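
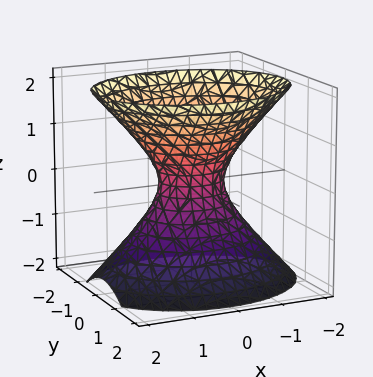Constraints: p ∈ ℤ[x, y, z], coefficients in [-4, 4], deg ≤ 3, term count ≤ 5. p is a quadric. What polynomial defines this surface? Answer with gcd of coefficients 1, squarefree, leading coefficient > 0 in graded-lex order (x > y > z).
1. Degree: one connected sheet with a waist; a quadric, so deg p = 2.
2. Symmetries: the x ↦ −x reflection is a symmetry, so x appears only in even powers; mirror symmetry z ↦ −z ⇒ only even powers of z; mirror symmetry y ↦ −y ⇒ only even powers of y.
3. From the visible intercepts: it misses every integer gridline on the z-axis.
4. Putting this together gives p.

2*x^2 + 3*y^2 - 2*z^2 - 1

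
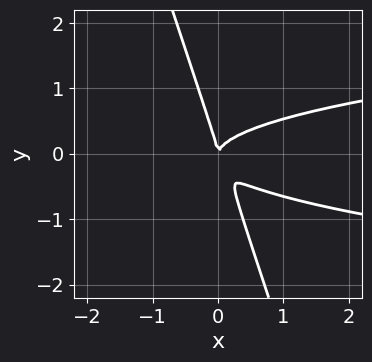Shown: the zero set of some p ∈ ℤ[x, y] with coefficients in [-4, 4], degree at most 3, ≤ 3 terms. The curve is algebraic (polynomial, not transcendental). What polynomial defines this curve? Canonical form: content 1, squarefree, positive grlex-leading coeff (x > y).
(a) The degree is 3 — a generic line meets the curve in up to 3 points.
(b) From the visible intercepts: it meets the y-axis at y = 0 (among the integer gridlines); one x-axis crossing is at x = 0.
(c) Solving for integer coefficients yields p as stated.

3*x*y^2 + y^3 - x^2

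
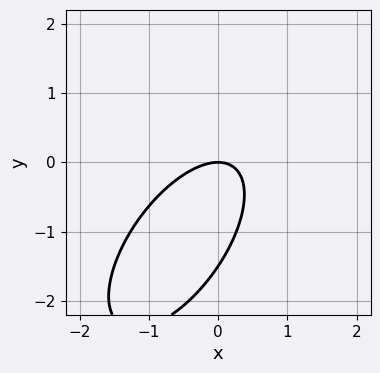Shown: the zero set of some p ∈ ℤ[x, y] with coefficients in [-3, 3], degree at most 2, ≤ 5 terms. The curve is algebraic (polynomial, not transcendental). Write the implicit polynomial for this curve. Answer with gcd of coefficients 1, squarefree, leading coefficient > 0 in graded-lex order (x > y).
(a) Degree: no degree-1 curve has this shape, so deg p = 2.
(b) Observable constraints: one y-axis crossing is at y = 0; it crosses the x-axis at the gridline x = 0.
(c) The integer polynomial consistent with all of this is the stated p.

3*x^2 - 3*x*y + 2*y^2 + 3*y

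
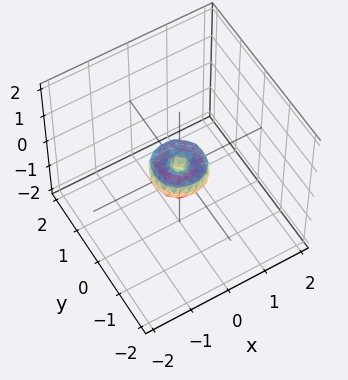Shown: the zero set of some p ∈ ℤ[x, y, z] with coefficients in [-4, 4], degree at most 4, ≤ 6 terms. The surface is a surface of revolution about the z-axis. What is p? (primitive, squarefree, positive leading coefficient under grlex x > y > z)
First, the degree is 4 — the shape is more complex than any degree-3 surface.
Next, symmetries: rotational symmetry about the z-axis ⇒ p depends on x, y only through x² + y².
Next, from the visible intercepts: it meets the y-axis at y = 0 (among the integer gridlines); a circular section at z = 0 has radius between 0 and 1.
Finally, fitting integer coefficients to these (and the overall shape) gives p.

2*x^4 + 4*x^2*y^2 + 2*y^4 - x^2 - y^2 + z^2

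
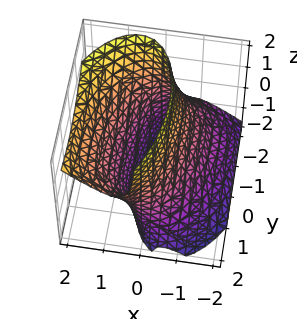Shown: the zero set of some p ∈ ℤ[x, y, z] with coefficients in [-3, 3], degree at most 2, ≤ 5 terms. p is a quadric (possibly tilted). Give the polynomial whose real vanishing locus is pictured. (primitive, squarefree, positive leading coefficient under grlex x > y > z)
3*x^2 - x*y - 3*x*z + y^2 - 3

1. The degree is 2 — no degree-1 surface has this shape.
2. Against the integer gridlines: the surface avoids every integer z-axis point in the box; the x-axis gridline crossings are at x ∈ {-1, 1}.
3. Assembling these constraints gives the stated polynomial.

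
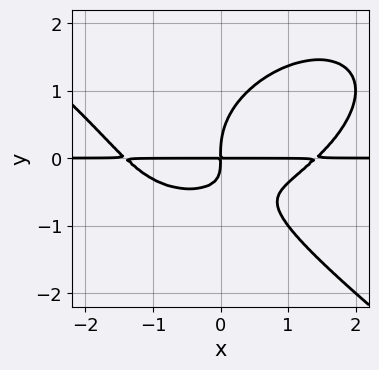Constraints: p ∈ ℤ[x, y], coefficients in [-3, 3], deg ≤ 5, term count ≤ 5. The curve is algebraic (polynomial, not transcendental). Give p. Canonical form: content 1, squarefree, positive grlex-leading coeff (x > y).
deg p = 4.
Checking where it meets the axes: the visible x-axis segment lies entirely on the curve.
Together with the visible shape, these determine p as stated.

x^3*y + 2*y^4 - 3*x*y^2 - 2*x*y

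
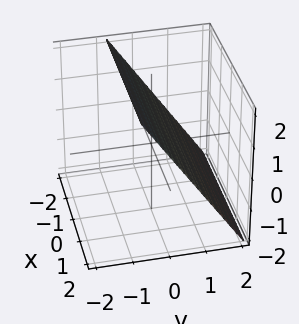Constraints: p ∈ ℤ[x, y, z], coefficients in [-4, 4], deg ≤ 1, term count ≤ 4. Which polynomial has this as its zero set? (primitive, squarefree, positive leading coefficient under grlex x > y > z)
3*y + 2*z - 2

(a) deg p = 1.
(b) Reading off the gridlines: it misses every integer gridline on the x-axis; one z-axis crossing is at z = 1.
(c) Fitting integer coefficients to these (and the overall shape) gives p.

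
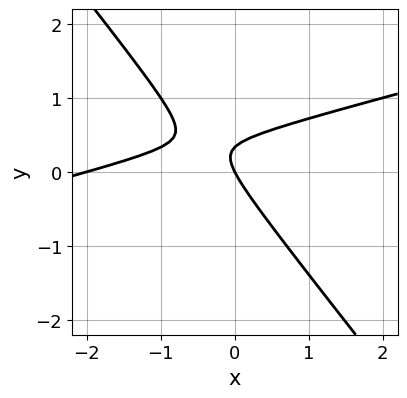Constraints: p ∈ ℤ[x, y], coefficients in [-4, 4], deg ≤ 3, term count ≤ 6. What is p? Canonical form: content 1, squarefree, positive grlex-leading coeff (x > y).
x^2 - 3*x*y - 3*y^2 + 2*x + y

1. Degree: a generic line meets the curve in up to 2 points, so deg p = 2.
2. Reading off the gridlines: among the integer gridlines, it crosses the x-axis at x ∈ {-2, 0}; it meets the y-axis at y = 0 (among the integer gridlines).
3. Together with the visible shape, these determine p as stated.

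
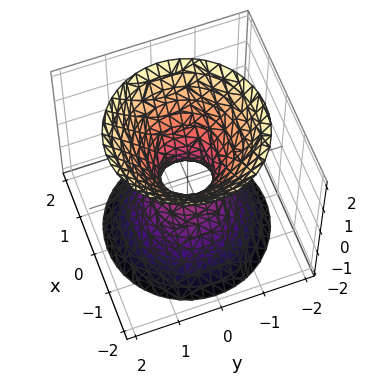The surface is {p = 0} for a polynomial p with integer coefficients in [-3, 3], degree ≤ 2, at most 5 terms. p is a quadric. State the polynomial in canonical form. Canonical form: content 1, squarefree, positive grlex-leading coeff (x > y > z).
First, degree: an hourglass — one-sheet hyperboloid; a quadric, so deg p = 2.
Next, symmetry: the z-axis is an axis of rotation, so x and y enter only as x² + y²; it's symmetric under z → −z, forcing even powers of z.
Then, from the axis intercepts and sections: the surface avoids every integer z-axis point in the box; a circular section at z = -1 has radius exactly 1.
Finally, solving for integer coefficients yields p as stated.

3*x^2 + 3*y^2 - 2*z^2 - 1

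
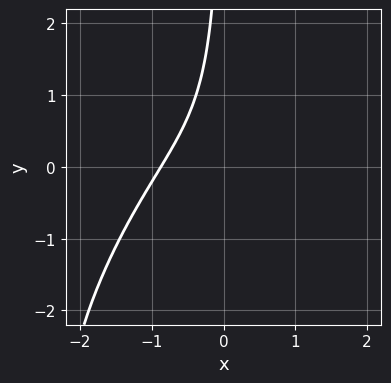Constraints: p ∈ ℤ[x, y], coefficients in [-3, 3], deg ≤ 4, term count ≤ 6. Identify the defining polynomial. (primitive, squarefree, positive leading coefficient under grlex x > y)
3*x^3 - 2*x^2*y + x*y^2 + 3*x*y + 2

First, deg p = 3. The shape is more complex than any degree-2 curve.
Next, observable constraints: no y-intercept at any integer in the box.
Finally, putting this together gives p.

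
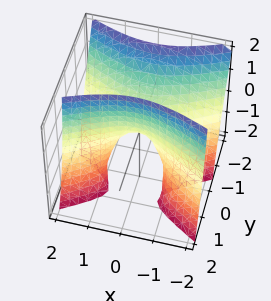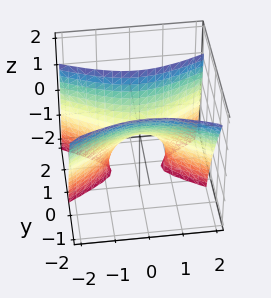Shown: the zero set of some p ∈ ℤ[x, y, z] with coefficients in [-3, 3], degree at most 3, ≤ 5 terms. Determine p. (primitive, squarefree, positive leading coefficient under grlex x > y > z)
x^2 - 3*y^2 - 2*y*z + z

1. Degree: the shape is more complex than any degree-1 surface, so deg p = 2.
2. Checking where it meets the axes: it meets the z-axis at z = 0 (among the integer gridlines); it crosses the y-axis at the gridline y = 0; it meets the x-axis at x = 0 (among the integer gridlines).
3. Together with the visible shape, these determine p as stated.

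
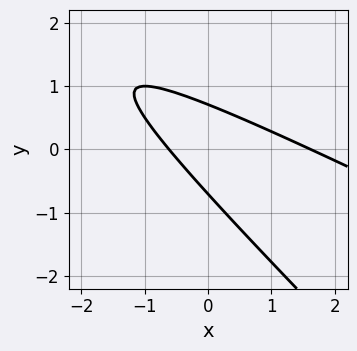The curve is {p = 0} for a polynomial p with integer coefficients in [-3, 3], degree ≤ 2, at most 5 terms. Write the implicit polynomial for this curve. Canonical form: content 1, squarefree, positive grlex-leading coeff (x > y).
x^2 + 3*x*y + 2*y^2 - x - 1

1. Degree: a generic line meets the curve in up to 2 points, so deg p = 2.
2. Putting this together gives p.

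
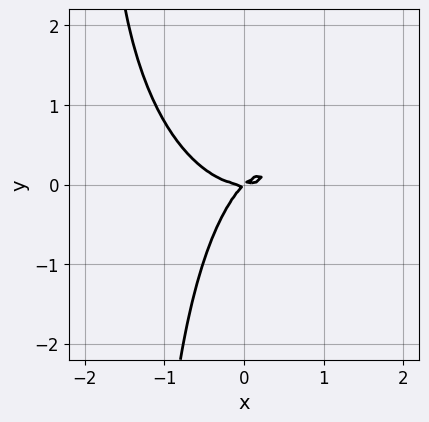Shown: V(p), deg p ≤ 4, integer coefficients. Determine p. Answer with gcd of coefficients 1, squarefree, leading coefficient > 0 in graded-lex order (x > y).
Degree: a generic line meets the curve in up to 3 points, so deg p = 3.
From the axis intercepts and sections: it meets the x-axis at x = 0 (among the integer gridlines); it crosses the y-axis at the gridline y = 0.
Putting this together gives p.

3*x^3 + 2*x*y^2 - 3*x*y + 3*y^2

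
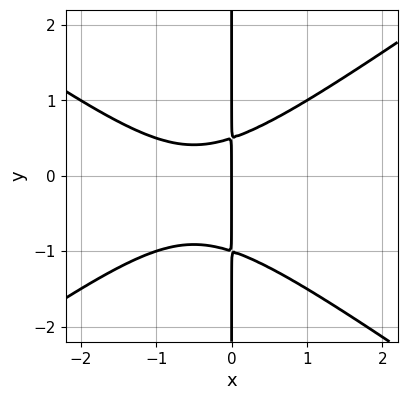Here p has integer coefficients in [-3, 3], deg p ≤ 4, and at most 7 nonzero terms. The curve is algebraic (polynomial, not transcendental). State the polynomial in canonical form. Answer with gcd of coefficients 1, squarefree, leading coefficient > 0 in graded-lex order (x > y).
x^3 - 2*x*y^2 + x^2 - x*y + x

First, degree: a generic line meets the curve in up to 3 points, so deg p = 3.
Then, observable constraints: one x-axis crossing is at x = 0; every point of the y-axis in the box is on the curve.
Finally, these observations pin down the coefficients.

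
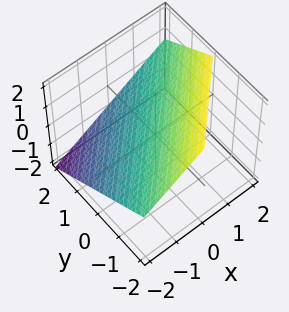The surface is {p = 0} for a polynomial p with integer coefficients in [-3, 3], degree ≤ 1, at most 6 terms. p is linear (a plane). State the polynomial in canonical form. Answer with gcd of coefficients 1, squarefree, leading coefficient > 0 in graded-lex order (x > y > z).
1. Degree: the surface is flat (a plane), so deg p = 1.
2. Against the integer gridlines: it crosses the x-axis at the gridline x = -1; it meets the y-axis at y = 1 (among the integer gridlines).
3. Assembling these constraints gives the stated polynomial.

2*x - 2*y - 3*z + 2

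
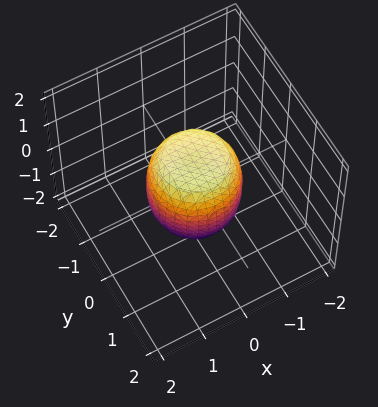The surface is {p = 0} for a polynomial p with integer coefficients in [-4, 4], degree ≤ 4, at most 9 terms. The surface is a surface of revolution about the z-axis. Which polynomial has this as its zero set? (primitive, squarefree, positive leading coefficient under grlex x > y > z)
2*x^4 + 4*x^2*y^2 + 2*y^4 - x^2 - y^2 + z^2 - 1

deg p = 4. A generic line meets the surface in up to 4 points.
By symmetry, the surface is invariant under rotation about z: p = q(x² + y², z).
Reading off the gridlines: among the integer gridlines, it crosses the y-axis at y ∈ {-1, 1}; a circular section at z = 0 has radius exactly 1; among the integer gridlines, it crosses the x-axis at x ∈ {-1, 1}.
These observations pin down the coefficients. Check: (0, 0, 1) on the z-axis lies on the surface, and p(0, 0, 1) = 0. ✓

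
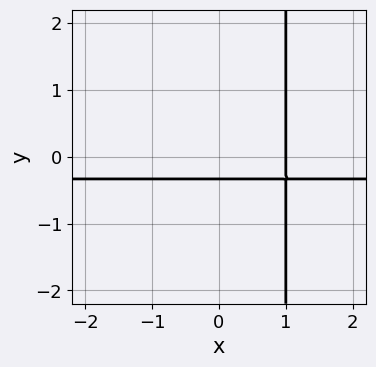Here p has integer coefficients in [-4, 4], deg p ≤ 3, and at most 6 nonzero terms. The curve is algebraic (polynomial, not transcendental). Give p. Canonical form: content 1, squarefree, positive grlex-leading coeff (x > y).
(a) The degree is 2 — the shape is more complex than any degree-1 curve.
(b) From the visible intercepts: it crosses the x-axis at the gridline x = 1.
(c) Assembling these constraints gives the stated polynomial.

3*x*y + x - 3*y - 1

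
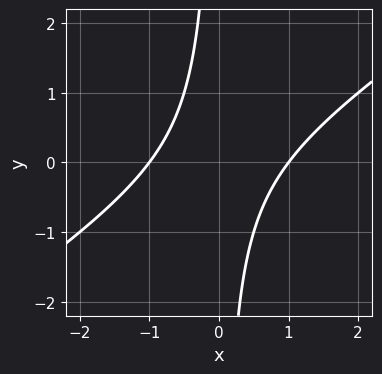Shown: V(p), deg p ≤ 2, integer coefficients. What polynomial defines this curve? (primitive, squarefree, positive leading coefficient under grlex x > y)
(a) The degree is 2 — a generic line meets the curve in up to 2 points.
(b) Checking where it meets the axes: no y-intercept at any integer in the box; among the integer gridlines, it crosses the x-axis at x ∈ {-1, 1}.
(c) Matching integer coefficients to the picture gives p.

2*x^2 - 3*x*y - 2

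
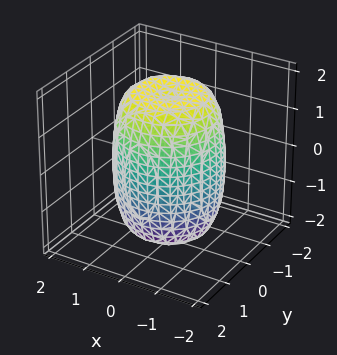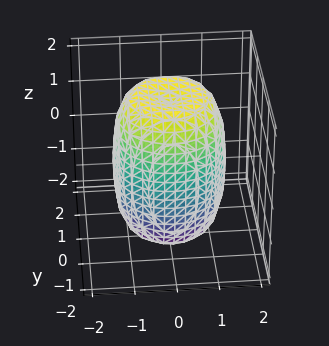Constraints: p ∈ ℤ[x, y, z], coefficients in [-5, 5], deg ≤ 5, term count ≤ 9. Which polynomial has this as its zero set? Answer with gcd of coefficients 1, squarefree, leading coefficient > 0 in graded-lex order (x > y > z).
2*x^4 + 4*x^2*y^2 + 2*y^4 - 2*x^2 - 2*y^2 + z^2 - 3

The degree is 4 — the shape is more complex than any degree-3 surface.
Symmetries: rotational symmetry about the z-axis ⇒ p depends on x, y only through x² + y².
From the visible intercepts: a circular section at z = 1 has radius between 1 and 2.
Solving for integer coefficients yields p as stated.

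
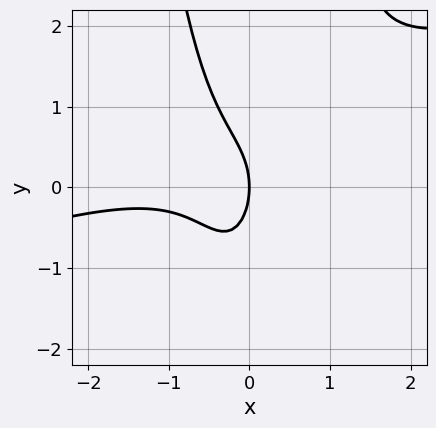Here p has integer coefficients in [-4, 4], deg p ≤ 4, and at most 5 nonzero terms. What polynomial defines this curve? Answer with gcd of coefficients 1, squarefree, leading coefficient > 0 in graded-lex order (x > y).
deg p = 3.
Checking where it meets the axes: it meets the x-axis at x = 0 (among the integer gridlines); it meets the y-axis at y = 0 (among the integer gridlines).
Fitting integer coefficients to these (and the overall shape) gives p.

x^3 - 3*x^2*y + 2*x^2 + y^2 + 2*x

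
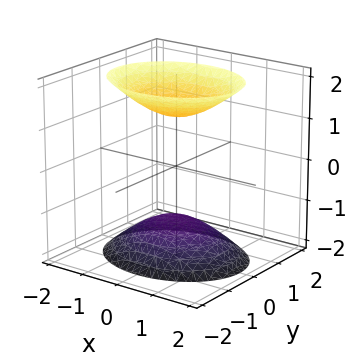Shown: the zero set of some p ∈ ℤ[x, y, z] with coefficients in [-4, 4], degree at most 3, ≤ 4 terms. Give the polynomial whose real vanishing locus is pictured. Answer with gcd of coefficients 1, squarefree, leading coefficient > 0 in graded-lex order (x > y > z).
2*x^2 + 3*y^2 - 2*z^2 + 3

There are 2 components. They look like related sheets of one shape, so recover p as a whole.
The degree is 2 — two separate bowl-shaped sheets opening away from each other; a quadric.
Symmetries: the z ↦ −z reflection is a symmetry, so z appears only in even powers; mirror symmetry y ↦ −y ⇒ only even powers of y; the x ↦ −x reflection is a symmetry, so x appears only in even powers.
Checking where it meets the axes: it misses every integer gridline on the x-axis; no y-intercept at any integer in the box.
Putting this together gives p.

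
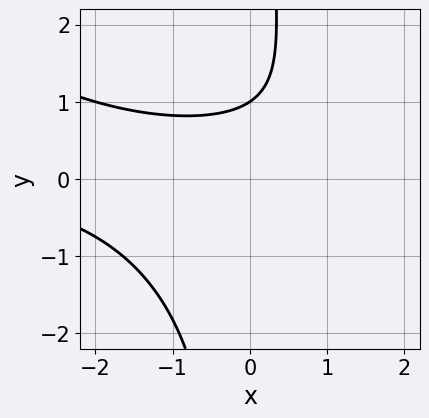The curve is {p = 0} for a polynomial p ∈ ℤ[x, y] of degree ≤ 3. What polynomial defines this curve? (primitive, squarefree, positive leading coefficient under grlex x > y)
x^2*y + 2*x*y^2 - 3*y + 3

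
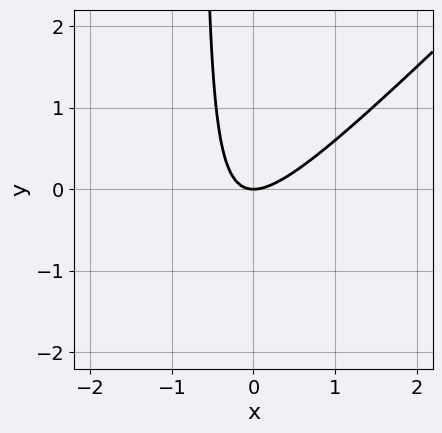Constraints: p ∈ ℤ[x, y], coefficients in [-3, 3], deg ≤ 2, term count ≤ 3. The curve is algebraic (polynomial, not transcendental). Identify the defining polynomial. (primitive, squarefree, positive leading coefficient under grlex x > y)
3*x^2 - 3*x*y - 2*y

(a) The degree is 2 — the shape is more complex than any degree-1 curve.
(b) From the axis intercepts and sections: one y-axis crossing is at y = 0; one x-axis crossing is at x = 0.
(c) These observations pin down the coefficients.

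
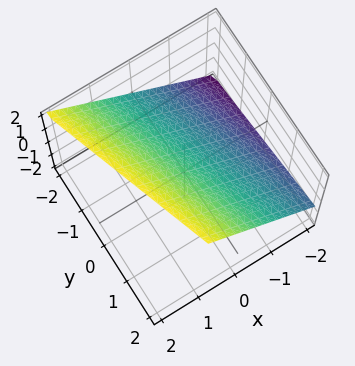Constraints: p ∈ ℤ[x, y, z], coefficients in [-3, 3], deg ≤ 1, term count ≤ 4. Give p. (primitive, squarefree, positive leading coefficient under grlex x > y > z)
(a) The degree is 1 — every cross-section is a straight line — this is a plane.
(b) Observable constraints: it crosses the y-axis at the gridline y = -2.
(c) Assembling these constraints gives the stated polynomial.

3*x + y - 3*z + 2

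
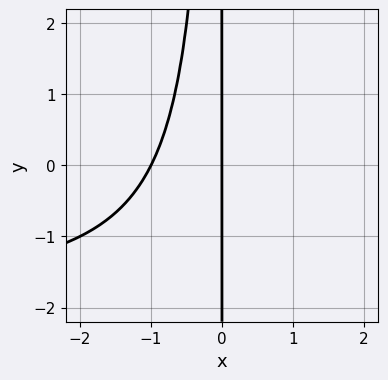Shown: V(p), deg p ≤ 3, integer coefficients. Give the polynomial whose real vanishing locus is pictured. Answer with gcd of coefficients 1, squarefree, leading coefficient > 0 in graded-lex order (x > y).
x^2*y + 2*x^2 + 2*x

(a) deg p = 3. No degree-2 curve has this shape.
(b) From the axis intercepts and sections: the x-axis gridline crossings are at x ∈ {-1, 0}; the visible y-axis segment lies entirely on the curve.
(c) These observations pin down the coefficients.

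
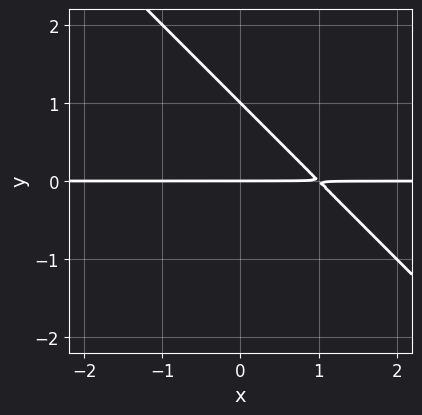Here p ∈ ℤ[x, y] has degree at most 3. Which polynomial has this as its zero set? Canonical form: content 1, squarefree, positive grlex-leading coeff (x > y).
x*y + y^2 - y

Degree: a generic line meets the curve in up to 2 points, so deg p = 2.
From the axis intercepts and sections: among the integer gridlines, it crosses the y-axis at y ∈ {0, 1}; every point of the x-axis in the box is on the curve.
Together with the visible shape, these determine p as stated.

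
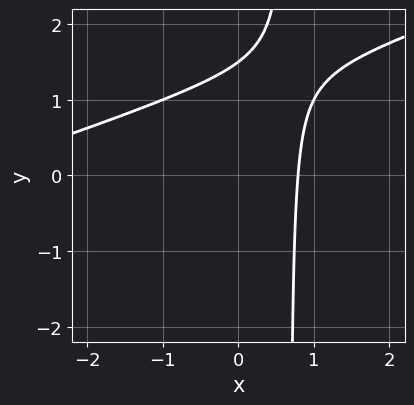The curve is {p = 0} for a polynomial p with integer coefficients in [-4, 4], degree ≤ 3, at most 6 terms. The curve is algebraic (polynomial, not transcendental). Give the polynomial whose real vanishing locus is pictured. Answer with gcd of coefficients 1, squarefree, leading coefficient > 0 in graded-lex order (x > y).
x^2 - 3*x*y + 3*x + 2*y - 3

(a) The degree is 2 — a generic line meets the curve in up to 2 points.
(b) Putting this together gives p.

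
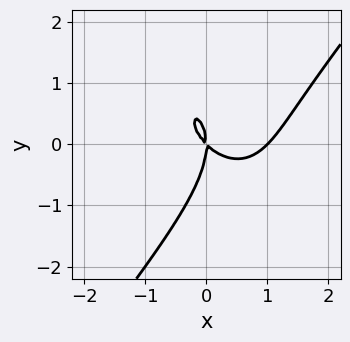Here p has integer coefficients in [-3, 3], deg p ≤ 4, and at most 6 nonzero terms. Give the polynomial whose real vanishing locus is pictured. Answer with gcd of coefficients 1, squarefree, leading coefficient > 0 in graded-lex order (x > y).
2*x^3 - y^3 - 2*x^2 - 2*x*y

1. deg p = 3. A generic line meets the curve in up to 3 points.
2. Against the integer gridlines: one y-axis crossing is at y = 0; among the integer gridlines, it crosses the x-axis at x ∈ {0, 1}.
3. Solving for integer coefficients yields p as stated.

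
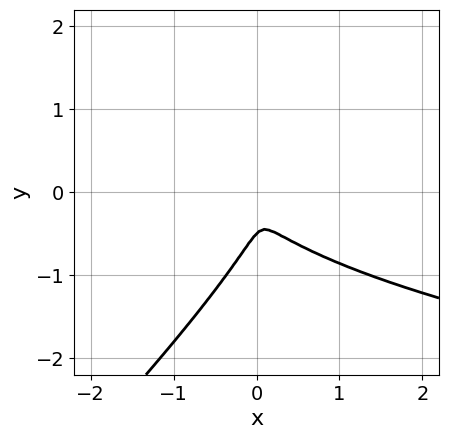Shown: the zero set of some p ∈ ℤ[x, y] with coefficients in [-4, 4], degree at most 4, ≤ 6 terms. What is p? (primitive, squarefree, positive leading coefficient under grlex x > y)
2*x*y^2 - 2*y^3 - 2*x^2 - y^2

(a) The degree is 3 — a generic line meets the curve in up to 3 points.
(b) Matching integer coefficients to the picture gives p.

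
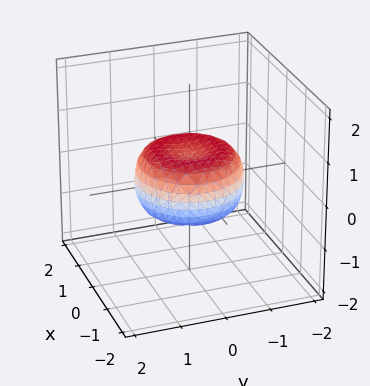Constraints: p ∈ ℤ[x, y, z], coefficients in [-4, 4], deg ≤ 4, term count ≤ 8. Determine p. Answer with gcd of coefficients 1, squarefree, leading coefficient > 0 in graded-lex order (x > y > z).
2*x^4 + 4*x^2*y^2 + 2*y^4 - 2*x^2 - 2*y^2 + 3*z^2 - 1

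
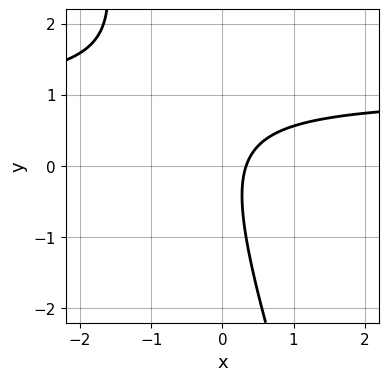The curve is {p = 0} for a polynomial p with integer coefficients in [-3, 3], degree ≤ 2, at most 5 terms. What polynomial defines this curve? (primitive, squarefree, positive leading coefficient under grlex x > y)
First, degree: a generic line meets the curve in up to 2 points, so deg p = 2.
Then, observable constraints: the curve avoids every integer y-axis point in the box.
Finally, together with the visible shape, these determine p as stated.

3*x*y + y^2 - 3*x + 1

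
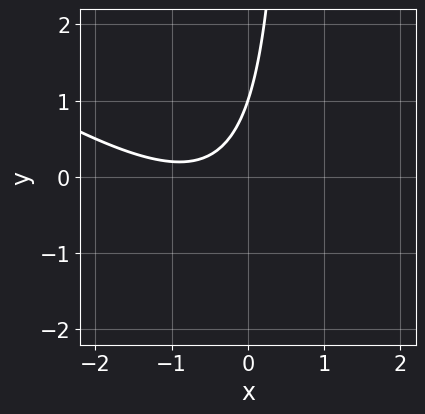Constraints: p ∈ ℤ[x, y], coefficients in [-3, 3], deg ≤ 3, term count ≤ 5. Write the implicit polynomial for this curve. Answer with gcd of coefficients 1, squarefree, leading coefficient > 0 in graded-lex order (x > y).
First, the degree is 2 — the shape is more complex than any degree-1 curve.
Next, checking where it meets the axes: it crosses the y-axis at the gridline y = 1; the curve avoids every integer x-axis point in the box.
Finally, putting this together gives p.

2*x^2 + 3*x*y + 3*x - 2*y + 2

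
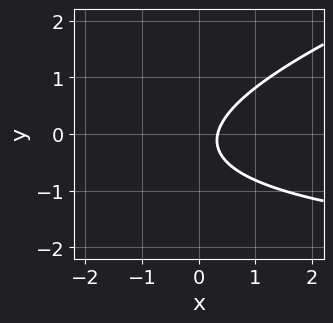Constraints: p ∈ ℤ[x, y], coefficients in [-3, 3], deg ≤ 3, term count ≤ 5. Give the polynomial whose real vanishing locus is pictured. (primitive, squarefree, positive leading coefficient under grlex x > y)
x*y - 3*y^2 + 3*x - y - 1

1. deg p = 2. The shape is more complex than any degree-1 curve.
2. Against the integer gridlines: no y-intercept at any integer in the box.
3. Together with the visible shape, these determine p as stated.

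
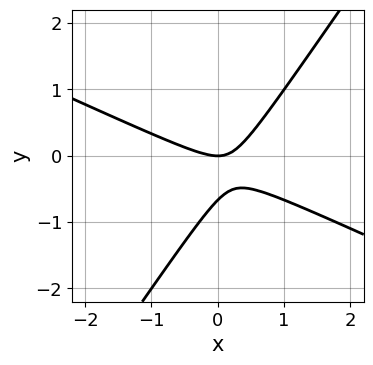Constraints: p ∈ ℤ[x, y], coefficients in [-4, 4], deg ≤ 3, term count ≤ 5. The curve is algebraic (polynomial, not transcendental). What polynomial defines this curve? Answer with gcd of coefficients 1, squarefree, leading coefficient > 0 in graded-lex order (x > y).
2*x^2 + 3*x*y - 3*y^2 - 2*y

First, degree: no degree-1 curve has this shape, so deg p = 2.
Next, from the visible intercepts: it crosses the y-axis at the gridline y = 0; it meets the x-axis at x = 0 (among the integer gridlines).
Finally, putting this together gives p.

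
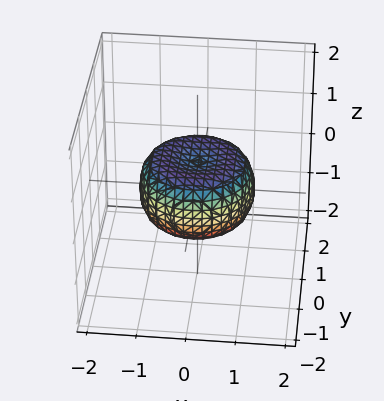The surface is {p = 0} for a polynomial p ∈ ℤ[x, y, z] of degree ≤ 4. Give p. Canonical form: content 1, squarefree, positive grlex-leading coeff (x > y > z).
First, deg p = 4. No degree-3 surface has this shape.
Next, symmetries: the surface is invariant under rotation about z: p = q(x² + y², z).
Then, observable constraints: a circular section at z = 0 has radius between 1 and 2.
Finally, these observations pin down the coefficients.

2*x^4 + 4*x^2*y^2 + 2*y^4 - 2*x^2 - 2*y^2 + 3*z^2 - 1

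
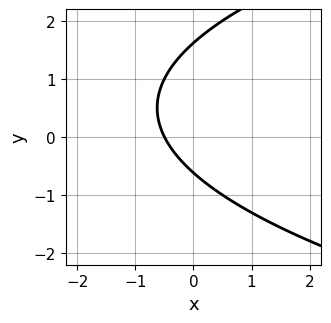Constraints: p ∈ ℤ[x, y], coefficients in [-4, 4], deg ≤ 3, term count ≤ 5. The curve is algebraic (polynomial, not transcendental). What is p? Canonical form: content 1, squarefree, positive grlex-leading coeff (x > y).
(a) Degree: the shape is more complex than any degree-1 curve, so deg p = 2.
(b) Matching integer coefficients to the picture gives p.

y^2 - 2*x - y - 1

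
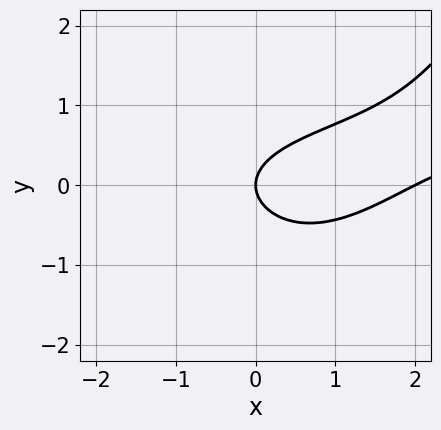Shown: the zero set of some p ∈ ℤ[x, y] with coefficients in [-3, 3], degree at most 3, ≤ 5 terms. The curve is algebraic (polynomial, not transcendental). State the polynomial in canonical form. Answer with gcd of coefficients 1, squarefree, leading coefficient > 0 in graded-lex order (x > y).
First, degree: a generic line meets the curve in up to 3 points, so deg p = 3.
Next, reading off the gridlines: among the integer gridlines, it crosses the x-axis at x ∈ {0, 2}; it meets the y-axis at y = 0 (among the integer gridlines).
Finally, fitting integer coefficients to these (and the overall shape) gives p.

x^2*y - x^2 - 3*y^2 + 2*x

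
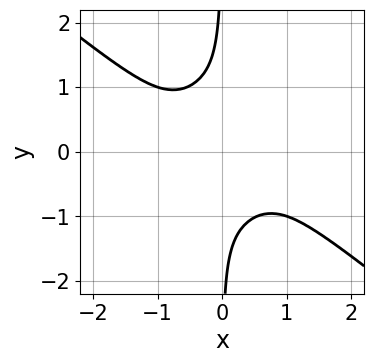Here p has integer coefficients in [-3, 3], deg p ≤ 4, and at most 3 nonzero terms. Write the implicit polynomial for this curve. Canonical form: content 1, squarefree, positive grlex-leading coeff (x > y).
x^4 + 2*x*y^3 + 1

First, deg p = 4. A generic line meets the curve in up to 4 points.
Then, reading off the gridlines: it misses every integer gridline on the x-axis; no y-intercept at any integer in the box.
Finally, matching integer coefficients to the picture gives p.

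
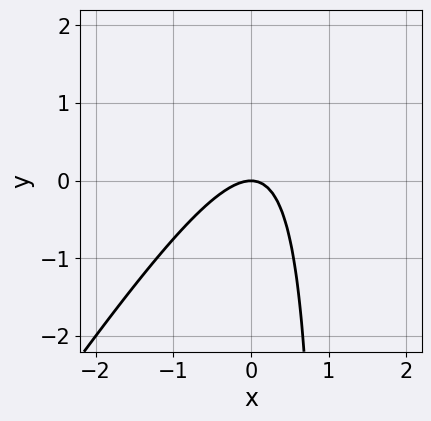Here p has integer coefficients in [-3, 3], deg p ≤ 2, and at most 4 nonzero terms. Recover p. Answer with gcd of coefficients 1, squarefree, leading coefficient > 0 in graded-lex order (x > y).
3*x^2 - 2*x*y + 2*y

1. The degree is 2 — the shape is more complex than any degree-1 curve.
2. Against the integer gridlines: it crosses the y-axis at the gridline y = 0; one x-axis crossing is at x = 0.
3. Together with the visible shape, these determine p as stated.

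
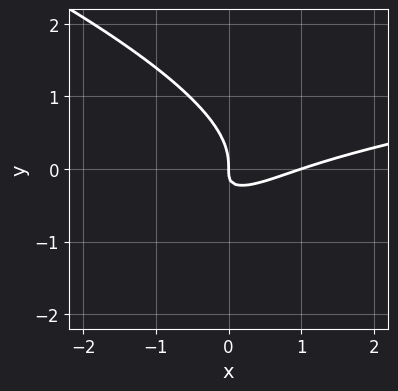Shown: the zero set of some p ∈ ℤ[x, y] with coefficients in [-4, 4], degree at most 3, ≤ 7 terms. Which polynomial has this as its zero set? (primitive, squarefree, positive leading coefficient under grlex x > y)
x*y^2 + 3*y^3 - x^2 + 3*x*y + x

First, the degree is 3 — a generic line meets the curve in up to 3 points.
Next, reading off the gridlines: it meets the y-axis at y = 0 (among the integer gridlines); among the integer gridlines, it crosses the x-axis at x ∈ {0, 1}.
Finally, these observations pin down the coefficients.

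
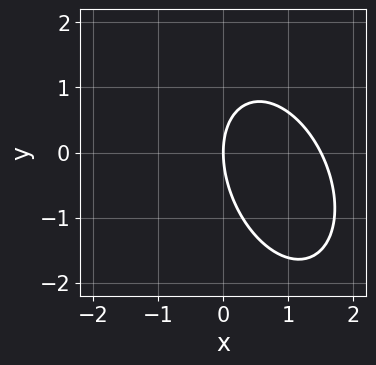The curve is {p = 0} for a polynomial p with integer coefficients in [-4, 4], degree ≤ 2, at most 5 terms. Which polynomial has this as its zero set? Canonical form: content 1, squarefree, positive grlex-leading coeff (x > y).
2*x^2 + x*y + y^2 - 3*x

1. The degree is 2 — no degree-1 curve has this shape.
2. From the axis intercepts and sections: it meets the y-axis at y = 0 (among the integer gridlines); it crosses the x-axis at the gridline x = 0.
3. The integer polynomial consistent with all of this is the stated p.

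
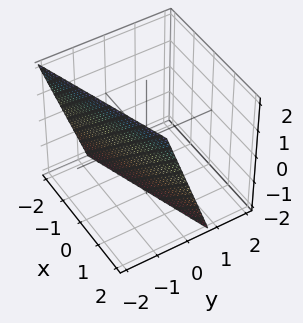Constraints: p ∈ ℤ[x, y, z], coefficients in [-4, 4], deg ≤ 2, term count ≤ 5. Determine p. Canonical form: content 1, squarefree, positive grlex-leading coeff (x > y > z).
x - 3*y - z - 2

1. Degree: every cross-section is a straight line — this is a plane, so deg p = 1.
2. Checking where it meets the axes: one x-axis crossing is at x = 2; it meets the z-axis at z = -2 (among the integer gridlines).
3. Assembling these constraints gives the stated polynomial.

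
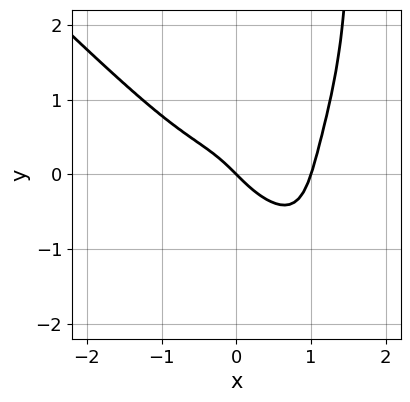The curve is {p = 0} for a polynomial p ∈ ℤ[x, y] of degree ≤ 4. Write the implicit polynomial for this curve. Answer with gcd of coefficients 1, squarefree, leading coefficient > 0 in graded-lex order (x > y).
2*x^4 + 2*x*y^3 - 3*y^3 - 2*x - 2*y

1. The degree is 4 — no degree-3 curve has this shape.
2. From the axis intercepts and sections: among the integer gridlines, it crosses the x-axis at x ∈ {0, 1}; it meets the y-axis at y = 0 (among the integer gridlines).
3. Solving for integer coefficients yields p as stated.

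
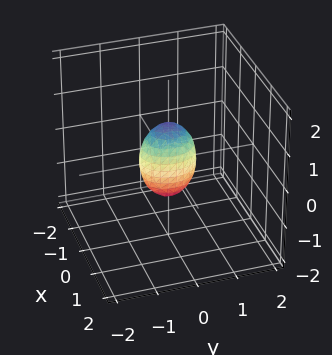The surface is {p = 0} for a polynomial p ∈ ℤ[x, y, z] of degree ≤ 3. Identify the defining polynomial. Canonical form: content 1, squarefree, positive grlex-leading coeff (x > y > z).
First, degree: bounded and convex; a quadric, so deg p = 2.
Next, symmetries: it's symmetric under y → −y, forcing even powers of y; the x ↦ −x reflection is a symmetry, so x appears only in even powers; it's symmetric under z → −z, forcing even powers of z.
Next, from the axis intercepts and sections: among the integer gridlines, it crosses the z-axis at z ∈ {-1, 1}.
Finally, putting this together gives p.

3*x^2 + 2*y^2 + z^2 - 1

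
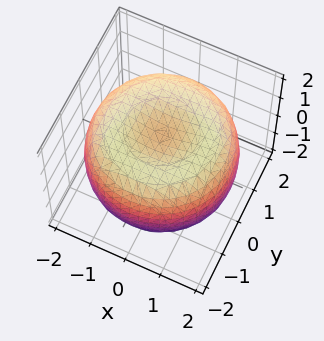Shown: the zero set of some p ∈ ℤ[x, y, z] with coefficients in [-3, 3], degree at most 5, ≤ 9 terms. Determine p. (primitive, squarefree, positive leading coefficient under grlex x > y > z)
x^4 + 2*x^2*y^2 + y^4 - 3*x^2 - 3*y^2 + 3*z^2 - 3

1. The degree is 4 — the shape is more complex than any degree-3 surface.
2. Symmetry: every cross-section ⟂ z is a circle, so x, y appear only via x² + y².
3. Against the integer gridlines: a circular section at z = 1 has radius between 1 and 2; among the integer gridlines, it crosses the z-axis at z ∈ {-1, 1}.
4. Assembling these constraints gives the stated polynomial.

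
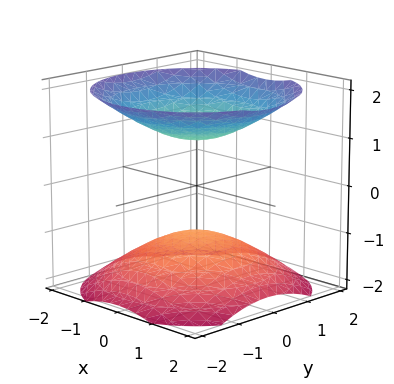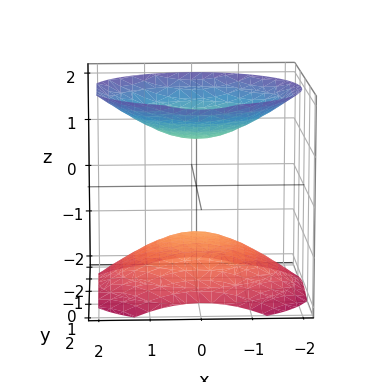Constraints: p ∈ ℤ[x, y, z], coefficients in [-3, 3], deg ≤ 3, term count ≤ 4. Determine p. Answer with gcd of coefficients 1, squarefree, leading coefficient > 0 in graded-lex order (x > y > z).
2*x^2 + 2*y^2 - 3*z^2 + 3

1. I count 2 distinct pieces. Treating them together as one polynomial.
2. Degree: a generic line meets the surface in up to 2 points, so deg p = 2.
3. Symmetry: the surface is invariant under rotation about z: p = q(x² + y², z).
4. Observable constraints: it misses every integer gridline on the y-axis; the z-axis gridline crossings are at z ∈ {-1, 1}; no x-intercept at any integer in the box.
5. Fitting integer coefficients to these (and the overall shape) gives p.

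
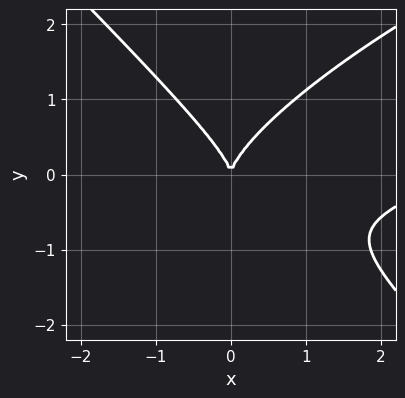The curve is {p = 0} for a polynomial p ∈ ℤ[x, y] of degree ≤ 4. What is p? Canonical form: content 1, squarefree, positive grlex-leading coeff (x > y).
1. Degree: a generic line meets the curve in up to 3 points, so deg p = 3.
2. Checking where it meets the axes: one y-axis crossing is at y = 0; one x-axis crossing is at x = 0.
3. Solving for integer coefficients yields p as stated.

x^3 - 2*x^2*y + 3*y^3 - 3*x^2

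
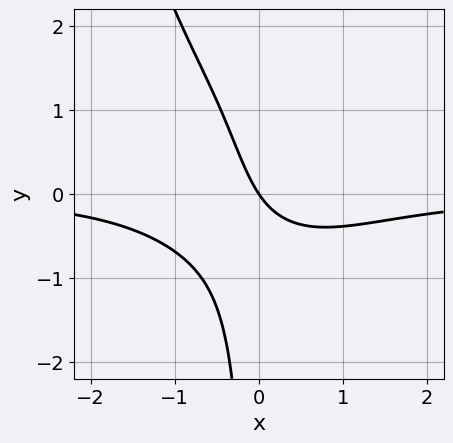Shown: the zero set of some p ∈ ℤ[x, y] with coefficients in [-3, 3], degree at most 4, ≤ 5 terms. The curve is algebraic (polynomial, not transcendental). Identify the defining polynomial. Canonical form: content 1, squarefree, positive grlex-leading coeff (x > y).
2*x^3*y - 2*x*y^2 + 3*x*y + 3*x + 2*y

1. Degree: a generic line meets the curve in up to 4 points, so deg p = 4.
2. Against the integer gridlines: it crosses the y-axis at the gridline y = 0; it meets the x-axis at x = 0 (among the integer gridlines).
3. Matching integer coefficients to the picture gives p.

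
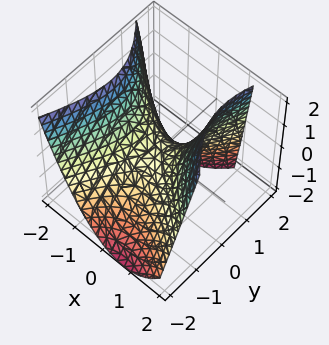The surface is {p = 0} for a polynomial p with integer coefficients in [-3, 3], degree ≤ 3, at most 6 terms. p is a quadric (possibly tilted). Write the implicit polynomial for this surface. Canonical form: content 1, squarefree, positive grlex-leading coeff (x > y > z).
3*x^2 + 2*x*y - 2*y^2 + y*z - 3*z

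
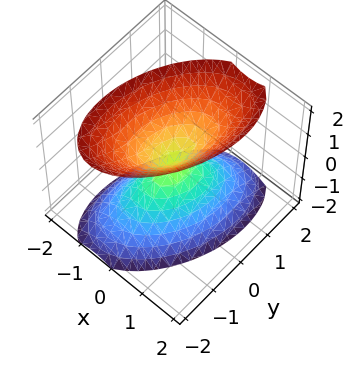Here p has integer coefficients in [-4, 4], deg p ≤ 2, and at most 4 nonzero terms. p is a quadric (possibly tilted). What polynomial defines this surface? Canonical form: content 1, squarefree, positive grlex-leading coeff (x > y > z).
(a) There are 2 components.
(b) The degree is 2 — no degree-1 surface has this shape.
(c) Reading off the gridlines: it crosses the y-axis at the gridline y = 0; it meets the x-axis at x = 0 (among the integer gridlines); it crosses the z-axis at the gridline z = 0.
(d) Matching integer coefficients to the picture gives p.

2*x^2 - x*y + y^2 - z^2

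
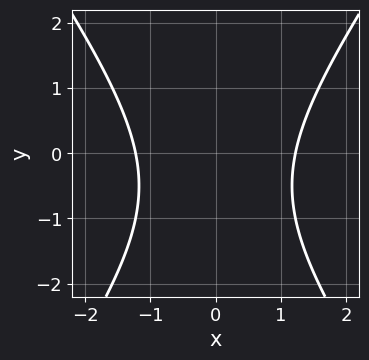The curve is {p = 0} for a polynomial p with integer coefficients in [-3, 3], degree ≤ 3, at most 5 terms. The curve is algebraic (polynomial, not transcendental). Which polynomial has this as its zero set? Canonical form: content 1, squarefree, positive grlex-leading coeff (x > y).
(a) Degree: the shape is more complex than any degree-1 curve, so deg p = 2.
(b) Symmetries: mirror symmetry x ↦ −x ⇒ only even powers of x.
(c) Observable constraints: the curve avoids every integer y-axis point in the box.
(d) Assembling these constraints gives the stated polynomial.

2*x^2 - y^2 - y - 3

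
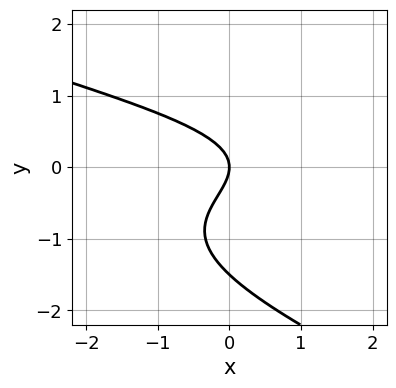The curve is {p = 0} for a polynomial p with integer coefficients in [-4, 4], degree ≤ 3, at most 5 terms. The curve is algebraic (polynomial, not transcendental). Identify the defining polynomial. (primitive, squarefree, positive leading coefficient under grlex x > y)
x*y^2 + 2*y^3 + 3*y^2 + 2*x

(a) deg p = 3. No degree-2 curve has this shape.
(b) Checking where it meets the axes: one x-axis crossing is at x = 0; it crosses the y-axis at the gridline y = 0.
(c) Matching integer coefficients to the picture gives p.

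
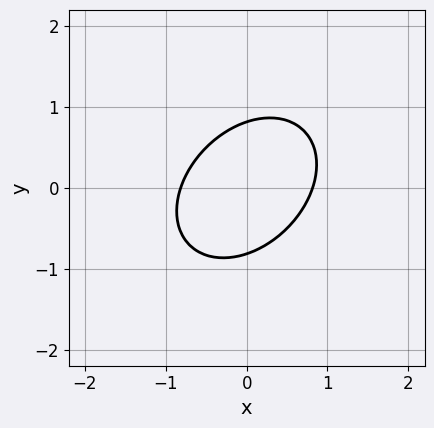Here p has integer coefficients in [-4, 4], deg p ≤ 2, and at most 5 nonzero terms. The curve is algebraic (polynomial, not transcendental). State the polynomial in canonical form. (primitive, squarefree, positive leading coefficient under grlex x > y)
First, the degree is 2 — a generic line meets the curve in up to 2 points.
Finally, solving for integer coefficients yields p as stated.

3*x^2 - 2*x*y + 3*y^2 - 2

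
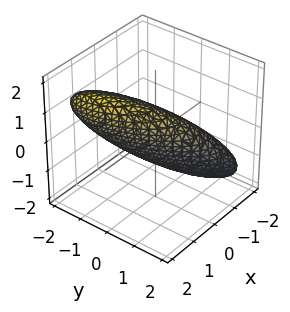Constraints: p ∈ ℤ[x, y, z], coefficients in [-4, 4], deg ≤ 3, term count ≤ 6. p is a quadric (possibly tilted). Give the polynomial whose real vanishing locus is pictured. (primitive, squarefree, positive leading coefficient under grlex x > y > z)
1. The degree is 2 — a generic line meets the surface in up to 2 points.
2. From the visible intercepts: the z-axis gridline crossings are at z ∈ {-1, 1}.
3. Fitting integer coefficients to these (and the overall shape) gives p.

3*x^2 + 2*x*y - 3*x*z + y^2 + 2*z^2 - 2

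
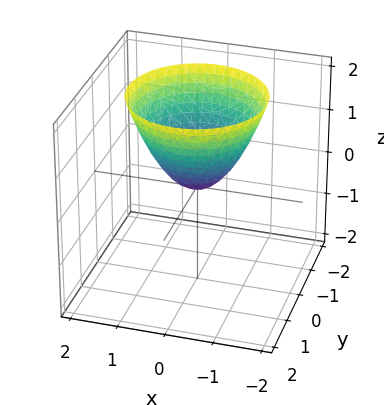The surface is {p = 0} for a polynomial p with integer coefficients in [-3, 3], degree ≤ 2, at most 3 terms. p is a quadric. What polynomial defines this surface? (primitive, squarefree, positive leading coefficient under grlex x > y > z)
x^2 + y^2 - z

deg p = 2. A paraboloid; a quadric.
Symmetry: the z-axis is an axis of rotation, so x and y enter only as x² + y².
Reading off the gridlines: one z-axis crossing is at z = 0; one y-axis crossing is at y = 0.
Fitting integer coefficients to these (and the overall shape) gives p.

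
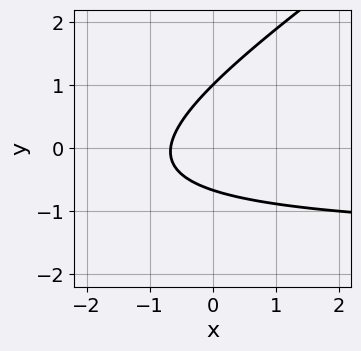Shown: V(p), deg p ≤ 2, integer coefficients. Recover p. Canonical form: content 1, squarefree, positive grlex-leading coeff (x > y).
2*x*y - 3*y^2 + 3*x + y + 2

(a) The degree is 2 — the shape is more complex than any degree-1 curve.
(b) From the axis intercepts and sections: one y-axis crossing is at y = 1.
(c) Solving for integer coefficients yields p as stated.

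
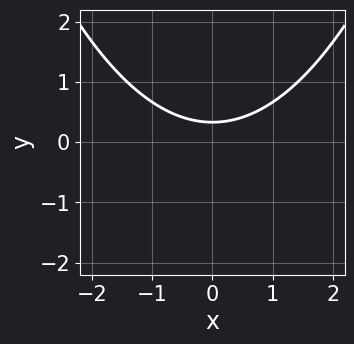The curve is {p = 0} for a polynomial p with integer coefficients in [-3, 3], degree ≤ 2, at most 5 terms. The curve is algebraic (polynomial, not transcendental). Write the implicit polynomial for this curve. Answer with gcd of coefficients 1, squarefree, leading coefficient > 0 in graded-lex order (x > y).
x^2 - 3*y + 1

1. Degree: no degree-1 curve has this shape, so deg p = 2.
2. Symmetries: it's symmetric under x → −x, forcing even powers of x.
3. From the visible intercepts: it misses every integer gridline on the x-axis.
4. Matching integer coefficients to the picture gives p.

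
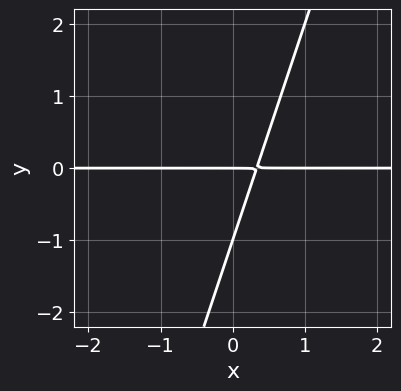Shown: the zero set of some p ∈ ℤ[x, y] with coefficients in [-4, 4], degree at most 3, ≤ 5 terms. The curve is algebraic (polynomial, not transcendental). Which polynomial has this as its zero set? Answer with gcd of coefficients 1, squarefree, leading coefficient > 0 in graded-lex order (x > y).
3*x*y - y^2 - y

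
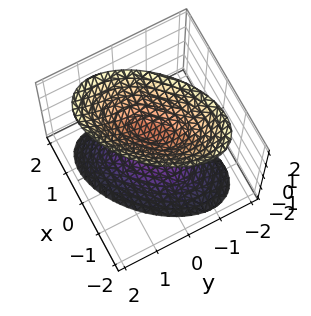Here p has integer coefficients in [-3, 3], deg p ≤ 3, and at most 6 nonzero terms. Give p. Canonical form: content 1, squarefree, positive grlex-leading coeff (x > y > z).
The picture has 2 separate pieces. Treating them together as one polynomial.
deg p = 2. A generic line meets the surface in up to 2 points.
From the visible intercepts: no y-intercept at any integer in the box; among the integer gridlines, it crosses the z-axis at z ∈ {-1, 1}; the surface avoids every integer x-axis point in the box.
The integer polynomial consistent with all of this is the stated p.

3*x^2 - 3*x*y + 3*y^2 - 2*z^2 + 2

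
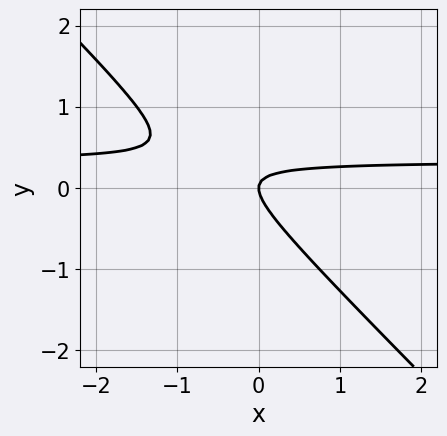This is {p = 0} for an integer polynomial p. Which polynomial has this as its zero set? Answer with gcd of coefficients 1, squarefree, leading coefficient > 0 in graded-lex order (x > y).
(a) deg p = 2.
(b) Observable constraints: one y-axis crossing is at y = 0; one x-axis crossing is at x = 0.
(c) Putting this together gives p.

3*x*y + 3*y^2 - x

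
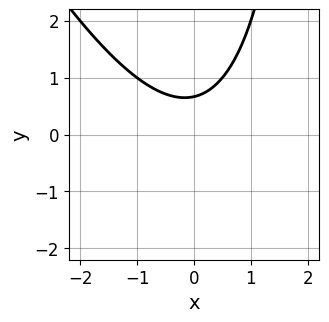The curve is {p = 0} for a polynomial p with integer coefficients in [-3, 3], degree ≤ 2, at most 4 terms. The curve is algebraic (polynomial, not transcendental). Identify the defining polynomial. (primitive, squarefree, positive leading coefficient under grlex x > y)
Degree: the shape is more complex than any degree-1 curve, so deg p = 2.
Observable constraints: the curve avoids every integer x-axis point in the box.
Fitting integer coefficients to these (and the overall shape) gives p.

2*x^2 + x*y - 3*y + 2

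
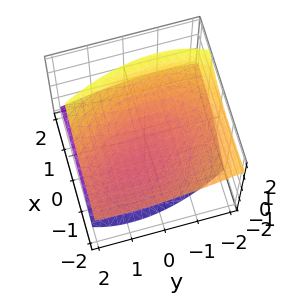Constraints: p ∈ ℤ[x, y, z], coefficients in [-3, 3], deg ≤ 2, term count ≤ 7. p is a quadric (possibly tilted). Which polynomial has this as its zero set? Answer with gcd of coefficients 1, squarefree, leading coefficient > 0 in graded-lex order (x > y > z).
x^2 + x*y + 3*x*z + y^2 - 3*z^2 + 1

First, I count 2 distinct pieces. Treating them together as one polynomial.
Next, deg p = 2. The shape is more complex than any degree-1 surface.
Next, against the integer gridlines: the surface avoids every integer x-axis point in the box; it misses every integer gridline on the y-axis.
Finally, together with the visible shape, these determine p as stated.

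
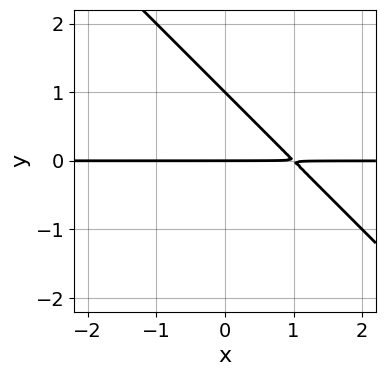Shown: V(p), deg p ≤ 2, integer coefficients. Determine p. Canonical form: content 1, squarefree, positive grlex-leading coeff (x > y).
x*y + y^2 - y

First, deg p = 2. The shape is more complex than any degree-1 curve.
Next, from the visible intercepts: among the integer gridlines, it crosses the y-axis at y ∈ {0, 1}; the visible x-axis segment lies entirely on the curve.
Finally, solving for integer coefficients yields p as stated.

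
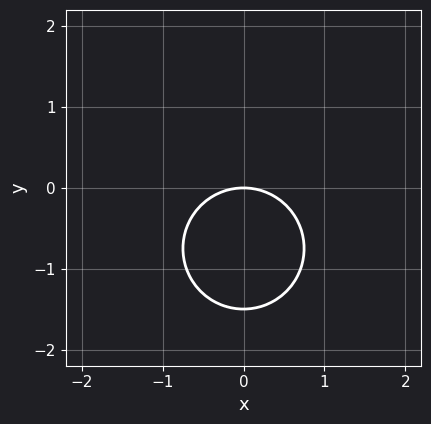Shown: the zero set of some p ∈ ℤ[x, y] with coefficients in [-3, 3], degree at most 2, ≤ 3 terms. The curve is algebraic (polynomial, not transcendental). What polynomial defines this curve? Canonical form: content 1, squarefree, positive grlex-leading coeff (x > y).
The degree is 2 — a generic line meets the curve in up to 2 points.
Symmetries: mirror symmetry x ↦ −x ⇒ only even powers of x.
From the visible intercepts: one x-axis crossing is at x = 0; one y-axis crossing is at y = 0.
Putting this together gives p.

2*x^2 + 2*y^2 + 3*y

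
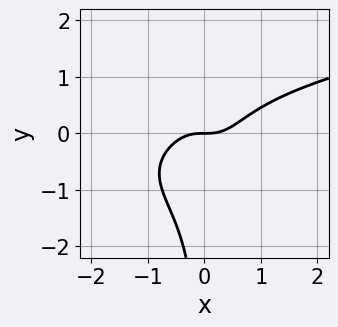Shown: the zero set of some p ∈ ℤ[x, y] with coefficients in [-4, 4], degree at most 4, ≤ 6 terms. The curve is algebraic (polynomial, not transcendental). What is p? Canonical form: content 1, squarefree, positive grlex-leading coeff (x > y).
3*x^2*y^2 + x*y^3 - 3*x^3 + 3*x^2*y + 2*y

The degree is 4 — the shape is more complex than any degree-3 curve.
Reading off the gridlines: one x-axis crossing is at x = 0; one y-axis crossing is at y = 0.
Fitting integer coefficients to these (and the overall shape) gives p.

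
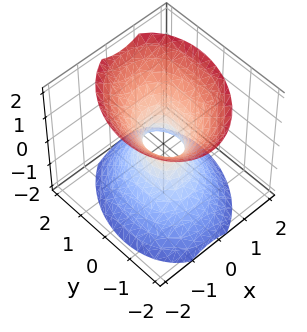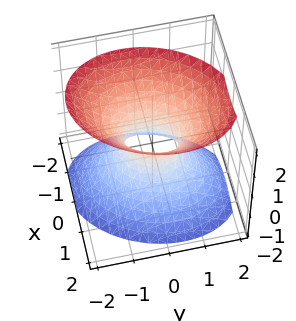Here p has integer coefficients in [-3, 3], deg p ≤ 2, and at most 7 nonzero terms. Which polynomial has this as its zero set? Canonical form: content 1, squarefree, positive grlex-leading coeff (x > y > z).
1. Degree: no degree-1 surface has this shape, so deg p = 2.
2. From the axis intercepts and sections: the surface avoids every integer z-axis point in the box.
3. Putting this together gives p.

3*x^2 - x*y + 2*y^2 - 2*z^2 - 1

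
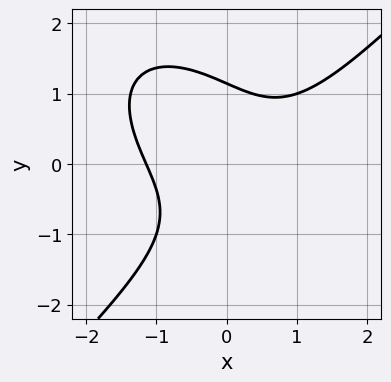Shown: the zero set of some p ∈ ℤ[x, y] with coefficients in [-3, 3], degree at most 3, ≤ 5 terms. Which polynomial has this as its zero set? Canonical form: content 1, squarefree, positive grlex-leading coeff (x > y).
2*x^3 - 2*y^3 - 3*x*y + 3

deg p = 3. No degree-2 curve has this shape.
The integer polynomial consistent with all of this is the stated p.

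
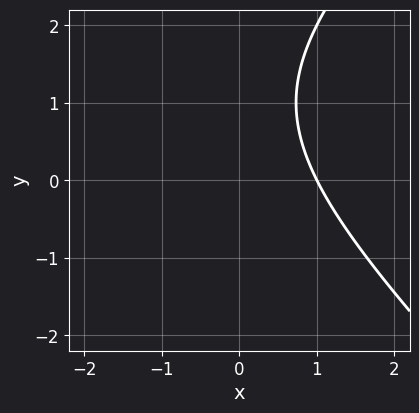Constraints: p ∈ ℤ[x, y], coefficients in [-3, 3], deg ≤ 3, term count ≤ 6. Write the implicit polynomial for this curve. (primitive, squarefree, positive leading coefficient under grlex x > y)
x^2 - y^2 + 2*x + 2*y - 3

First, deg p = 2. No degree-1 curve has this shape.
Then, reading off the gridlines: one x-axis crossing is at x = 1; the curve avoids every integer y-axis point in the box.
Finally, fitting integer coefficients to these (and the overall shape) gives p.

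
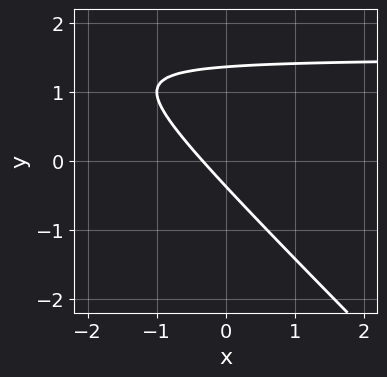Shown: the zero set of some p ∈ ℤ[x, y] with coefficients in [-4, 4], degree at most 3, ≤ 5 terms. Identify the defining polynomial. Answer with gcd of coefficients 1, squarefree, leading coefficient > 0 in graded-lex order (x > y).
First, the degree is 2 — a generic line meets the curve in up to 2 points.
Finally, matching integer coefficients to the picture gives p.

2*x*y + 2*y^2 - 3*x - 2*y - 1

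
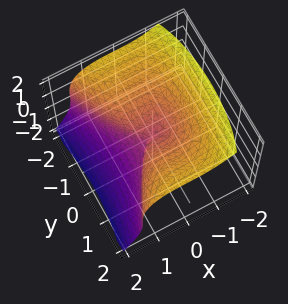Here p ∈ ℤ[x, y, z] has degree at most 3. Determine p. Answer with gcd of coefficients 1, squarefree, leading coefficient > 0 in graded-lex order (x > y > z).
3*x^3 + 2*z^3 - 2*y^2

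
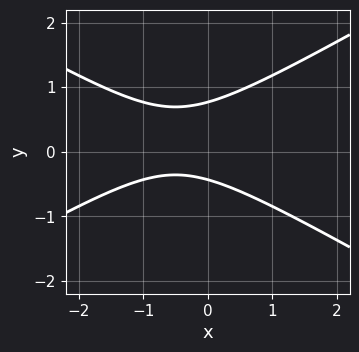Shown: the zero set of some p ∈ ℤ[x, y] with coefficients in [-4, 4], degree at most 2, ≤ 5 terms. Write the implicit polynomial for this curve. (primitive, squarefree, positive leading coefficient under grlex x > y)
x^2 - 3*y^2 + x + y + 1

deg p = 2. A generic line meets the curve in up to 2 points.
Against the integer gridlines: no x-intercept at any integer in the box.
Matching integer coefficients to the picture gives p.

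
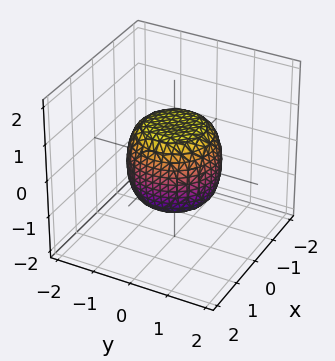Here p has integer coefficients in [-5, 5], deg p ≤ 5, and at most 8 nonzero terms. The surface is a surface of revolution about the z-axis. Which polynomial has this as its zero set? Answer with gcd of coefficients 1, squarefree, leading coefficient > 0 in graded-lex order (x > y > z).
1. The degree is 4 — a generic line meets the surface in up to 4 points.
2. By symmetry, every cross-section ⟂ z is a circle, so x, y appear only via x² + y².
3. Observable constraints: the z-axis gridline crossings are at z ∈ {-1, 1}; a circular section at z = 0 has radius between 1 and 2.
4. Solving for integer coefficients yields p as stated.

2*x^4 + 4*x^2*y^2 + 2*y^4 - x^2 - y^2 + 2*z^2 - 2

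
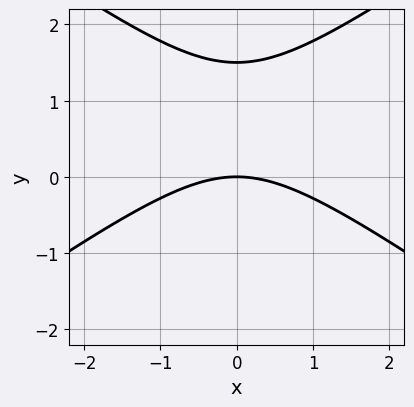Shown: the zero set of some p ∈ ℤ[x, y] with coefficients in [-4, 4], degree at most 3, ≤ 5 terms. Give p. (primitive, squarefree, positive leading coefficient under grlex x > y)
1. The degree is 2 — a generic line meets the curve in up to 2 points.
2. Symmetries: it's symmetric under x → −x, forcing even powers of x.
3. Observable constraints: it meets the x-axis at x = 0 (among the integer gridlines); one y-axis crossing is at y = 0.
4. Matching integer coefficients to the picture gives p.

x^2 - 2*y^2 + 3*y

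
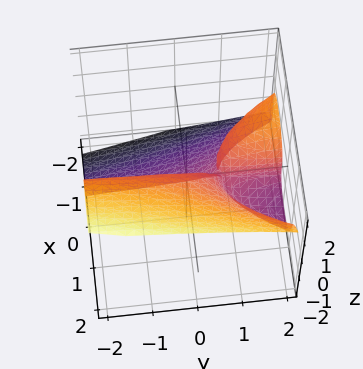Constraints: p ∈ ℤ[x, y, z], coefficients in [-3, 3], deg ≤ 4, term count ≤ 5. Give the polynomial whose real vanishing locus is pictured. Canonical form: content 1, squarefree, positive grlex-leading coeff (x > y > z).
2*x^3 - 3*z^3 - 3*x*y - x*z + 2*x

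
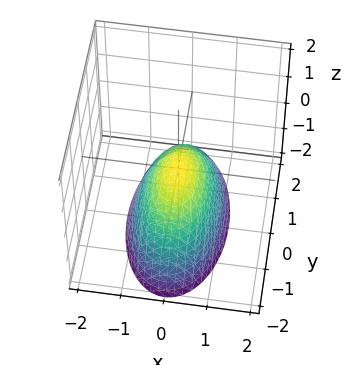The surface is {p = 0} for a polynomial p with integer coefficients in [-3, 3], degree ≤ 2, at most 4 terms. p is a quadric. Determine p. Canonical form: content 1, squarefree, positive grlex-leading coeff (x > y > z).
3*x^2 + y^2 + 2*z

First, deg p = 2. A paraboloid; a quadric.
Next, symmetries: the y ↦ −y reflection is a symmetry, so y appears only in even powers; mirror symmetry x ↦ −x ⇒ only even powers of x.
Then, reading off the gridlines: it crosses the x-axis at the gridline x = 0; it crosses the y-axis at the gridline y = 0.
Finally, together with the visible shape, these determine p as stated.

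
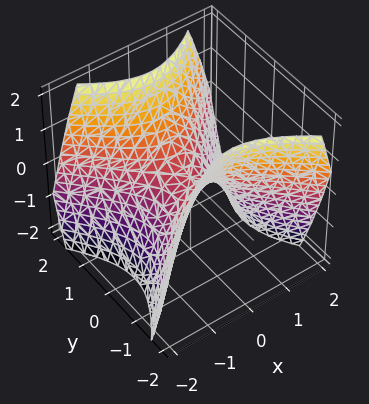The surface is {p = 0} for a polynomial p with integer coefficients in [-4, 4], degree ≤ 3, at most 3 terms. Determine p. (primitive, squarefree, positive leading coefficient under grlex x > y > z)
First, deg p = 2. A hyperbolic paraboloid; a quadric.
Next, symmetries: the x ↦ −x reflection is a symmetry, so x appears only in even powers; mirror symmetry y ↦ −y ⇒ only even powers of y.
Then, reading off the gridlines: one z-axis crossing is at z = 0; one y-axis crossing is at y = 0.
Finally, the integer polynomial consistent with all of this is the stated p.

x^2 - y^2 + z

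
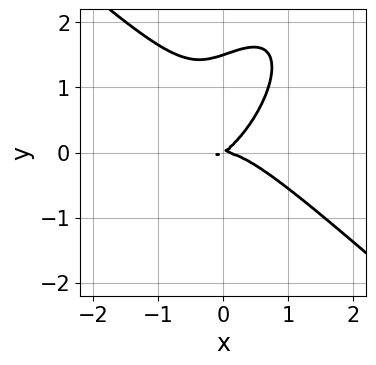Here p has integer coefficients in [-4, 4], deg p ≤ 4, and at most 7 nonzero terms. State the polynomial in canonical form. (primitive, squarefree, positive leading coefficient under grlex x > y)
3*x^3 - 2*x*y^2 + 2*y^3 + 2*x*y - 3*y^2

1. Degree: a generic line meets the curve in up to 3 points, so deg p = 3.
2. From the axis intercepts and sections: it crosses the x-axis at the gridline x = 0; it meets the y-axis at y = 0 (among the integer gridlines).
3. Matching integer coefficients to the picture gives p.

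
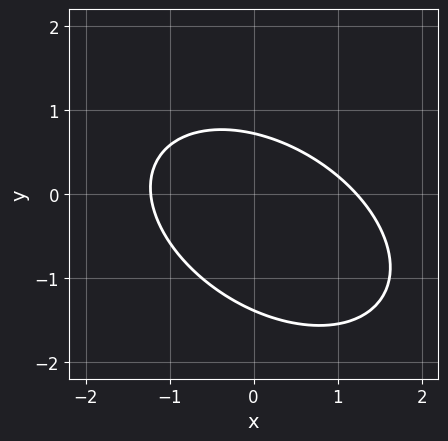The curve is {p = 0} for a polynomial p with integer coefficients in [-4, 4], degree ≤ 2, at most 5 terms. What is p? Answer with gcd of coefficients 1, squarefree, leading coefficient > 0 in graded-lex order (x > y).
(a) The degree is 2 — the shape is more complex than any degree-1 curve.
(b) The integer polynomial consistent with all of this is the stated p.

2*x^2 + 2*x*y + 3*y^2 + 2*y - 3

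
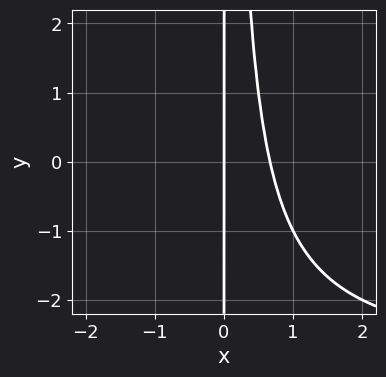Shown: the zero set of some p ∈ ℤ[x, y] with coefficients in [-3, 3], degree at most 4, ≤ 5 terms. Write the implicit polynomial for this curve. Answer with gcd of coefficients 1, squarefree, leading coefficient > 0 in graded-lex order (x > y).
x^2*y + 3*x^2 - 2*x

1. Degree: no degree-2 curve has this shape, so deg p = 3.
2. Checking where it meets the axes: every point of the y-axis in the box is on the curve; it meets the x-axis at x = 0 (among the integer gridlines).
3. The integer polynomial consistent with all of this is the stated p.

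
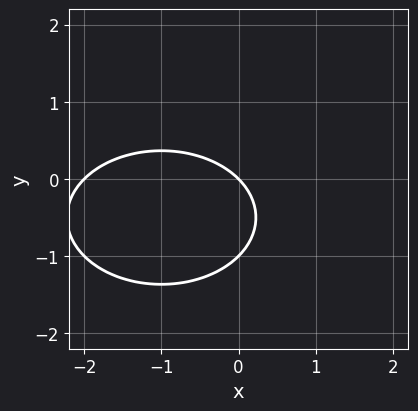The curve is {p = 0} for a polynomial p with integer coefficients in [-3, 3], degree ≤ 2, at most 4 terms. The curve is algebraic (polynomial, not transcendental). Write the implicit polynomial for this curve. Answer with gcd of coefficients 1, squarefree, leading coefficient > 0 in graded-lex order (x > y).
First, degree: the shape is more complex than any degree-1 curve, so deg p = 2.
Next, from the axis intercepts and sections: among the integer gridlines, it crosses the x-axis at x ∈ {-2, 0}; among the integer gridlines, it crosses the y-axis at y ∈ {-1, 0}.
Finally, assembling these constraints gives the stated polynomial.

x^2 + 2*y^2 + 2*x + 2*y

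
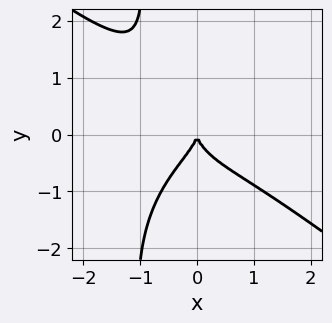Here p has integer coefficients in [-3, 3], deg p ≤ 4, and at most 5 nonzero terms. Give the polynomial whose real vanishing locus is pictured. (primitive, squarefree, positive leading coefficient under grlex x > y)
2*x^4 - x^2*y^2 + 3*x*y^3 + 3*y^3 + 3*x^2

1. The degree is 4 — a generic line meets the curve in up to 4 points.
2. Against the integer gridlines: one y-axis crossing is at y = 0; it meets the x-axis at x = 0 (among the integer gridlines).
3. The integer polynomial consistent with all of this is the stated p.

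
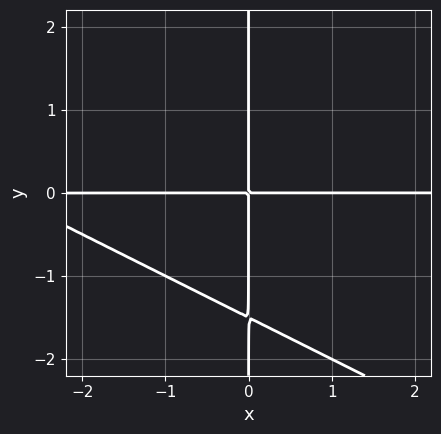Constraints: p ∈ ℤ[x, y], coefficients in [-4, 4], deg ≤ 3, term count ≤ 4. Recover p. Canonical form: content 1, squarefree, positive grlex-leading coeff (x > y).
x^2*y + 2*x*y^2 + 3*x*y

First, the degree is 3 — the shape is more complex than any degree-2 curve.
Then, from the axis intercepts and sections: the visible y-axis segment lies entirely on the curve; every point of the x-axis in the box is on the curve.
Finally, the integer polynomial consistent with all of this is the stated p.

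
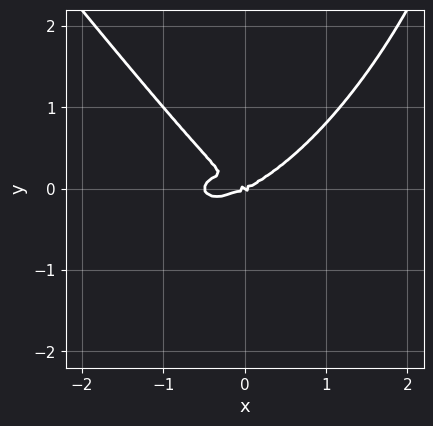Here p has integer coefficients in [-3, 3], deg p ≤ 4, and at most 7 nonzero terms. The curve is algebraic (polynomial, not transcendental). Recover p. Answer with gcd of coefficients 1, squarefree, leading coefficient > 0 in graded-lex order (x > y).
The degree is 4 — a generic line meets the curve in up to 4 points.
Reading off the gridlines: it crosses the y-axis at the gridline y = 0; it meets the x-axis at x = 0 (among the integer gridlines).
Matching integer coefficients to the picture gives p.

2*x^4 + x*y^3 + x^3 - 3*x*y^2 - 3*y^3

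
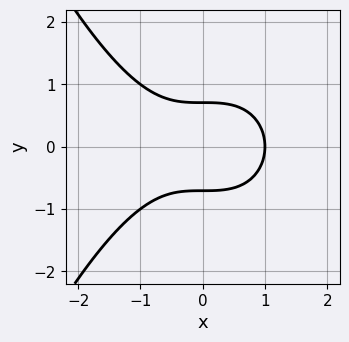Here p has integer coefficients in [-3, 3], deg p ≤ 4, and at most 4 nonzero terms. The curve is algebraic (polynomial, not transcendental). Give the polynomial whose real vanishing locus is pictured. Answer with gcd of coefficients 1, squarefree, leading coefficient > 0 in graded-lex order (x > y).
x^3 + 2*y^2 - 1

(a) Degree: a generic line meets the curve in up to 3 points, so deg p = 3.
(b) Symmetries: it's symmetric under y → −y, forcing even powers of y.
(c) Reading off the gridlines: it meets the x-axis at x = 1 (among the integer gridlines).
(d) The integer polynomial consistent with all of this is the stated p.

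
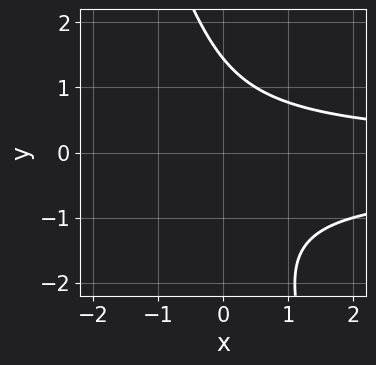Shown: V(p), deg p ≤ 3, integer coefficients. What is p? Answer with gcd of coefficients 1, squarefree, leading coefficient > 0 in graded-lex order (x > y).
3*x*y^2 + y^3 + x*y - 3

1. Degree: the shape is more complex than any degree-2 curve, so deg p = 3.
2. From the axis intercepts and sections: no x-intercept at any integer in the box.
3. Together with the visible shape, these determine p as stated.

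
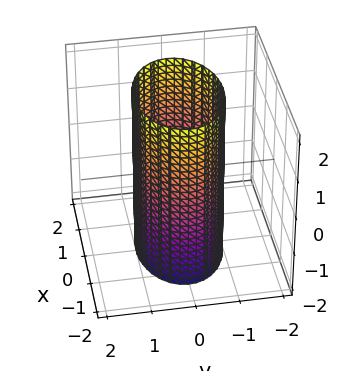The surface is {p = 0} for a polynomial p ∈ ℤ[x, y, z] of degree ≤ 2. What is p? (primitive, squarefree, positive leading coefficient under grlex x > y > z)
x^2 + 2*y^2 - 2

First, the degree is 2 — a cylinder; a quadric.
Next, symmetries: the y ↦ −y reflection is a symmetry, so y appears only in even powers; the x ↦ −x reflection is a symmetry, so x appears only in even powers; mirror symmetry z ↦ −z ⇒ only even powers of z.
Then, observable constraints: among the integer gridlines, it crosses the y-axis at y ∈ {-1, 1}; it misses every integer gridline on the z-axis.
Finally, these observations pin down the coefficients.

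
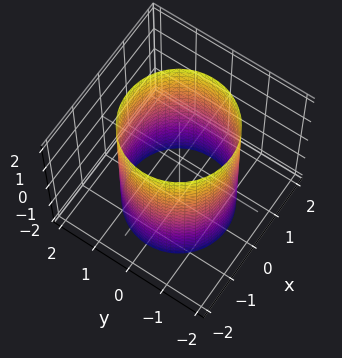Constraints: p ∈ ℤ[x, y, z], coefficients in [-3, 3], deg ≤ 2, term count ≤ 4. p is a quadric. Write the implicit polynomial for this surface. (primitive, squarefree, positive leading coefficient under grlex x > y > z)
First, degree: a cylinder; a quadric, so deg p = 2.
Then, symmetries: rotational symmetry about the z-axis ⇒ p depends on x, y only through x² + y²; mirror symmetry z ↦ −z ⇒ only even powers of z.
Next, checking where it meets the axes: no z-intercept at any integer in the box; a circular section at z = 0 has radius between 1 and 2.
Finally, putting this together gives p.

x^2 + y^2 - 2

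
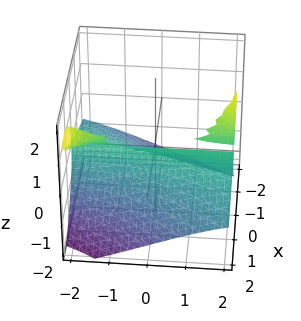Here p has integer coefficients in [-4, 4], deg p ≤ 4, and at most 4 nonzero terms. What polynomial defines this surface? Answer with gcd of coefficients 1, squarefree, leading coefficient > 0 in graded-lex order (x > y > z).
x*y*z + z^3 + x^2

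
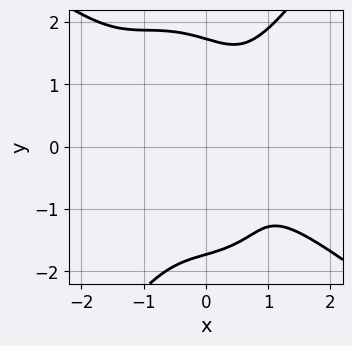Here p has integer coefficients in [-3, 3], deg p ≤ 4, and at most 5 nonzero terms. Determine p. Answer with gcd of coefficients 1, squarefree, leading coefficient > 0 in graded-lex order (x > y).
The degree is 4 — no degree-3 curve has this shape.
Solving for integer coefficients yields p as stated.

2*x^4 + 2*x^3*y - y^4 - x*y^2 + 3*y^2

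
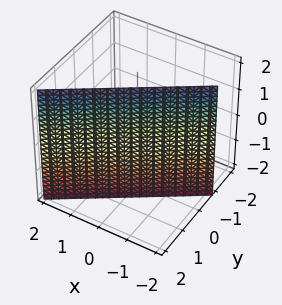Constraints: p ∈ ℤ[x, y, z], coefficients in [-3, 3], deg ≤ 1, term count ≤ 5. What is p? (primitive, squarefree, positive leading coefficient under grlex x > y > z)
deg p = 1. Every cross-section is a straight line — this is a plane.
Reading off the gridlines: it meets the x-axis at x = -1 (among the integer gridlines); no z-intercept at any integer in the box.
Putting this together gives p.

2*x - 3*y + 2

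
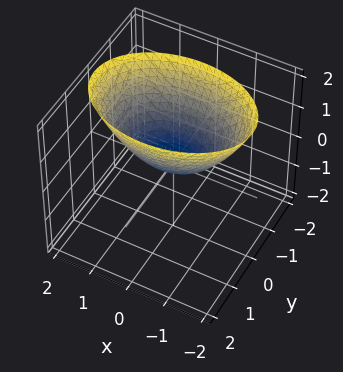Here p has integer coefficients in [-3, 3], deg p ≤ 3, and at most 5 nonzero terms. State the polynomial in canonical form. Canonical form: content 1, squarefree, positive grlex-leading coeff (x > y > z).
1. Degree: a single bowl opening along one axis; a quadric, so deg p = 2.
2. Symmetries: mirror symmetry x ↦ −x ⇒ only even powers of x; the y ↦ −y reflection is a symmetry, so y appears only in even powers.
3. From the axis intercepts and sections: it meets the y-axis at y = 0 (among the integer gridlines); it crosses the x-axis at the gridline x = 0.
4. Fitting integer coefficients to these (and the overall shape) gives p.

x^2 + 2*y^2 - 2*z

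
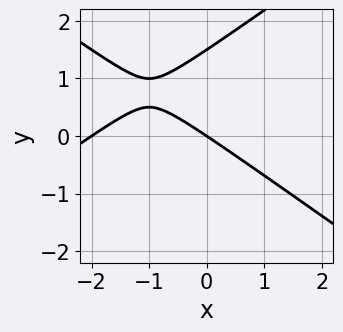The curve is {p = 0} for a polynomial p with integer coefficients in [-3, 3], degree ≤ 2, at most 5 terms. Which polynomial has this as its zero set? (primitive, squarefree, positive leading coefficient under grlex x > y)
1. deg p = 2.
2. Checking where it meets the axes: one y-axis crossing is at y = 0; among the integer gridlines, it crosses the x-axis at x ∈ {-2, 0}.
3. Matching integer coefficients to the picture gives p.

x^2 - 2*y^2 + 2*x + 3*y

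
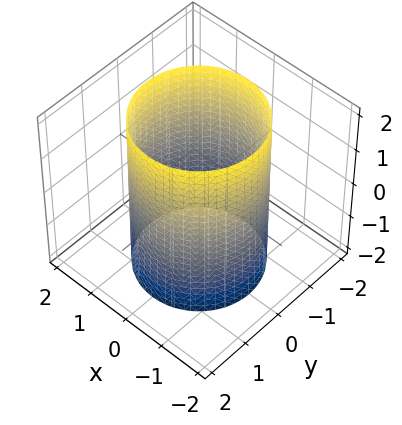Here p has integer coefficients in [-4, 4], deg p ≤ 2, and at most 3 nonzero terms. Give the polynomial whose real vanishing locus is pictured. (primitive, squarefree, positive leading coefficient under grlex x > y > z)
First, deg p = 2. A cylinder; a quadric.
Next, by symmetry, the surface is invariant under rotation about z: p = q(x² + y², z); mirror symmetry z ↦ −z ⇒ only even powers of z.
Then, observable constraints: a circular section at z = 1 has radius between 1 and 2; no z-intercept at any integer in the box.
Finally, assembling these constraints gives the stated polynomial.

x^2 + y^2 - 2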